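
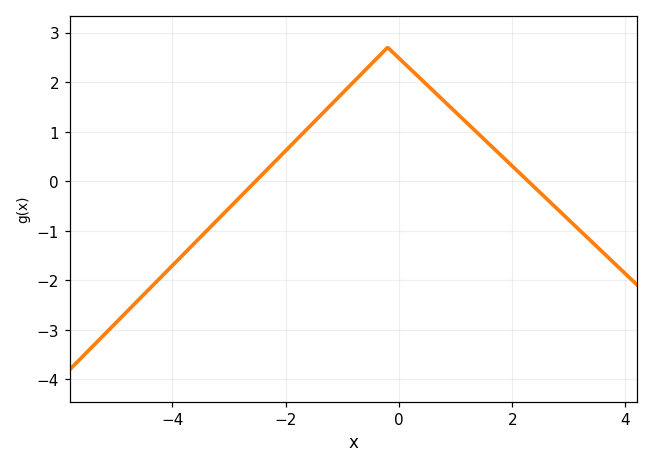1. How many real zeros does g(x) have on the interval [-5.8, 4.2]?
2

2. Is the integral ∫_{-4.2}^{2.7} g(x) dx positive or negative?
positive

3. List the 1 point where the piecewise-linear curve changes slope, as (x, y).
(-0.2, 2.7)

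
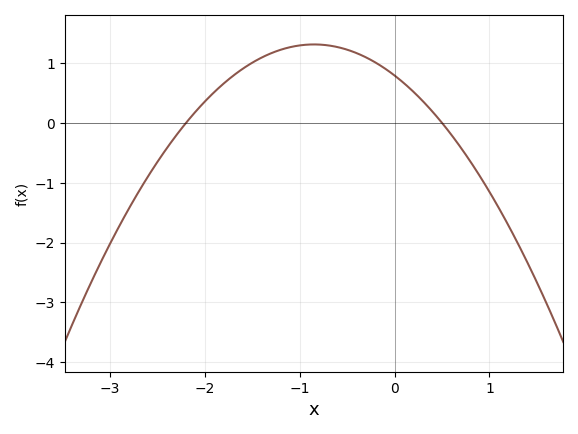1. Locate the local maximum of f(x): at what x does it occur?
-0.8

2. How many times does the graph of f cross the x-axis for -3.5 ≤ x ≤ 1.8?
2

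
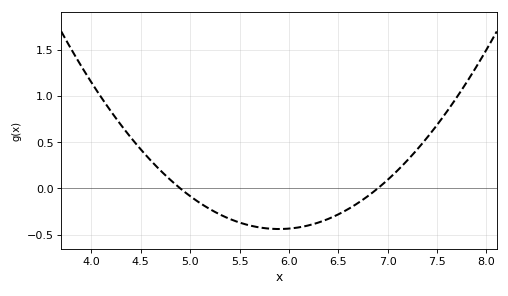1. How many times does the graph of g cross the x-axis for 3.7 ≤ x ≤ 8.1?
2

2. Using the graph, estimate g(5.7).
-0.4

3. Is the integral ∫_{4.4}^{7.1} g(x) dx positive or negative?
negative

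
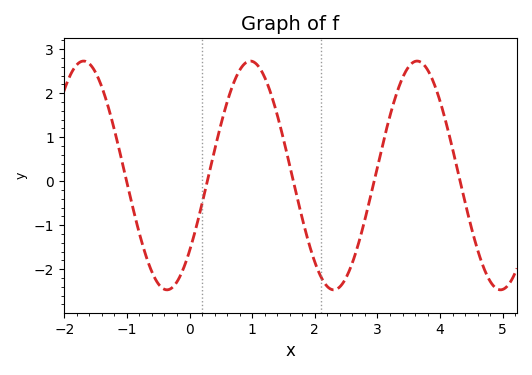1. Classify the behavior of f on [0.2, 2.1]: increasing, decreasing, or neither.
neither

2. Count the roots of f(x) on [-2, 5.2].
5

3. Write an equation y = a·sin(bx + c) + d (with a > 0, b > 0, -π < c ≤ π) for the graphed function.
y = 2.6sin(2.36x - 0.72) + 0.13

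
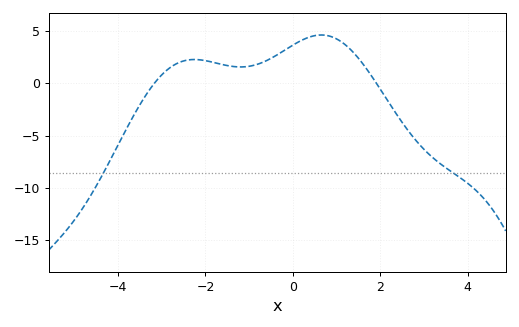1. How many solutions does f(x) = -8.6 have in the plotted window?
2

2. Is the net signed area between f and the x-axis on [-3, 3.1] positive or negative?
positive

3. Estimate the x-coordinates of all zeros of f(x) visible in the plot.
-3.2, 2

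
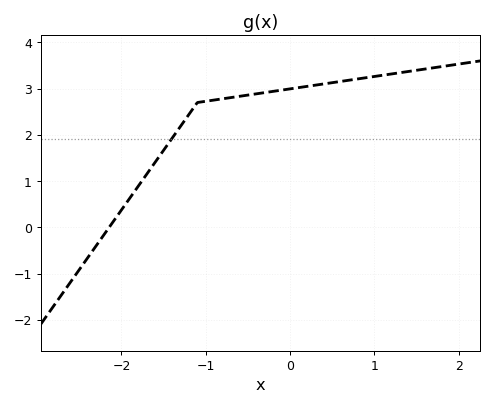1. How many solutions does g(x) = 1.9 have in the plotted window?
1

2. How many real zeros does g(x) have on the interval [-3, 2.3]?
1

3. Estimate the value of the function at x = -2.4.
-0.7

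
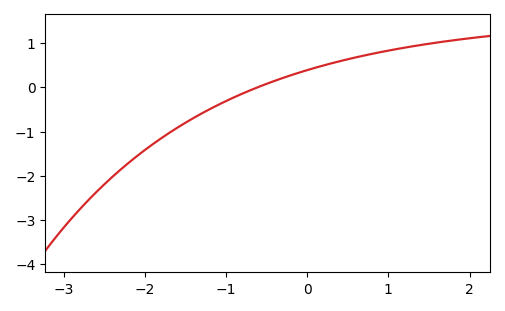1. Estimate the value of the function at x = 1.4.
0.96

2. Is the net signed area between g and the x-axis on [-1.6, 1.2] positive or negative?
positive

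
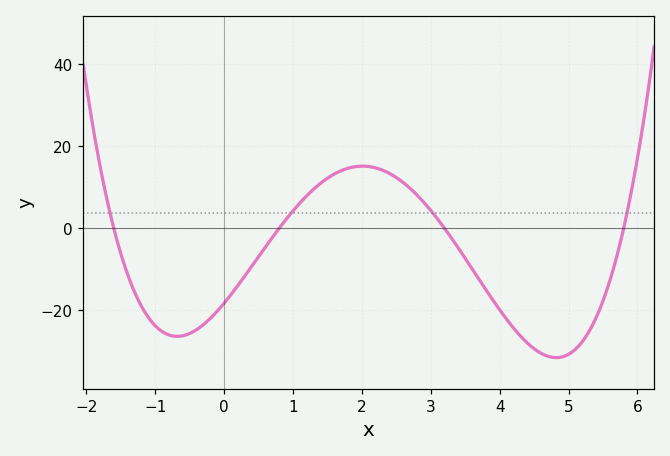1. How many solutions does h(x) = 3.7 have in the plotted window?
4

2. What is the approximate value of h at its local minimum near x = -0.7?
-26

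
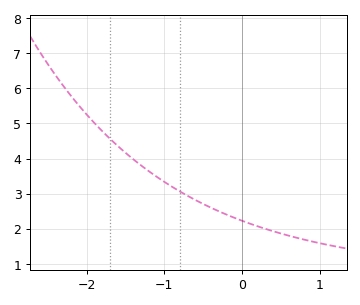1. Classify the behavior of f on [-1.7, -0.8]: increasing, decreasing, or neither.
decreasing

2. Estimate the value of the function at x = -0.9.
3.2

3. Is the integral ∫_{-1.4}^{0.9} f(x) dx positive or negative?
positive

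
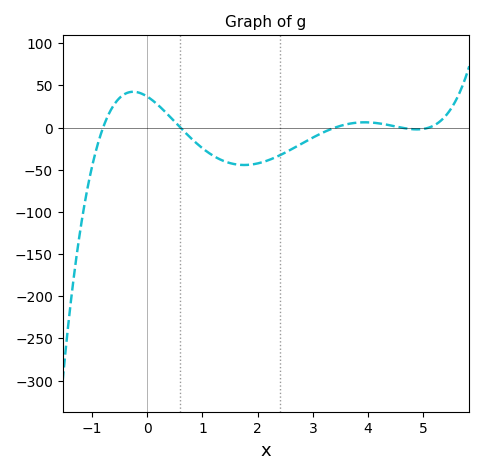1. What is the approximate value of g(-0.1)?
40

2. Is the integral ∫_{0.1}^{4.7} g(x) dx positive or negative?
negative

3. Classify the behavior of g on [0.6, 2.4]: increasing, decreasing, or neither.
neither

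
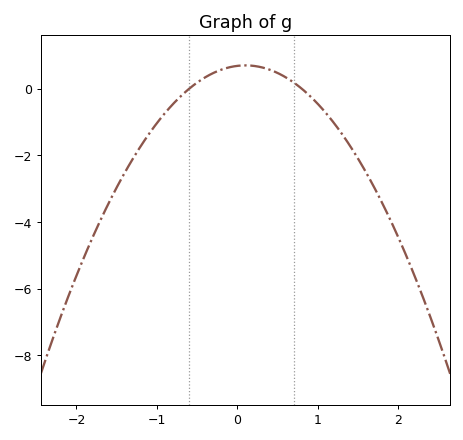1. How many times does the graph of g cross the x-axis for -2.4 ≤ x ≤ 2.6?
2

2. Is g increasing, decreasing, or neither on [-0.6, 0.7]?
neither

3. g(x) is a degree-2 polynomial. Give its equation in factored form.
y = -1.43(x + 0.6)(x - 0.8)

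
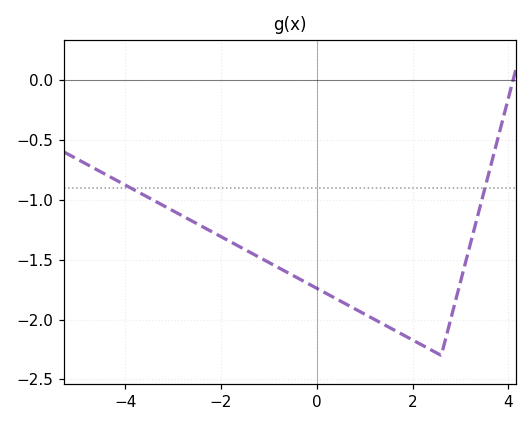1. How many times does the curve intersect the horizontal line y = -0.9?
2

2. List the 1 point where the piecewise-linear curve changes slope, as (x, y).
(2.6, -2.3)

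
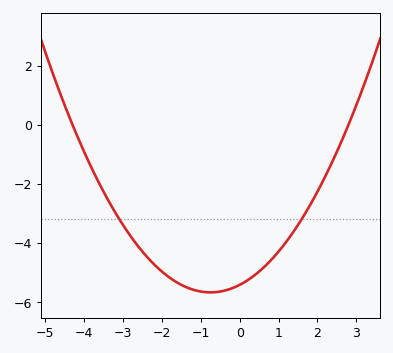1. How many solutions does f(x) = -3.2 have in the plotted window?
2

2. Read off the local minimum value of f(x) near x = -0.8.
-5.67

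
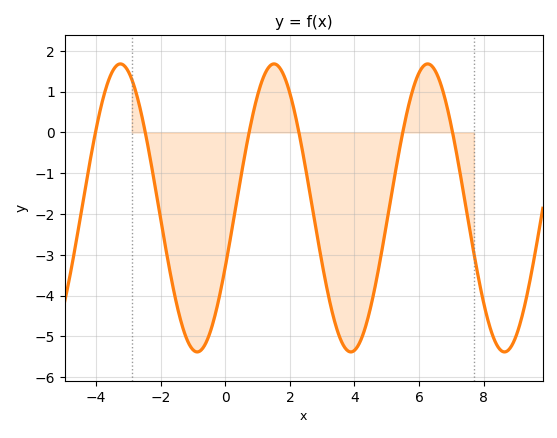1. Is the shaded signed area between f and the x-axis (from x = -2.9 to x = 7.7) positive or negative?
negative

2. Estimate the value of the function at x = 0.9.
0.6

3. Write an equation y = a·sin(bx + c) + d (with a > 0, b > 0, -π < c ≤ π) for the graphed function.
y = 3.53sin(1.3x - 0.42) - 1.85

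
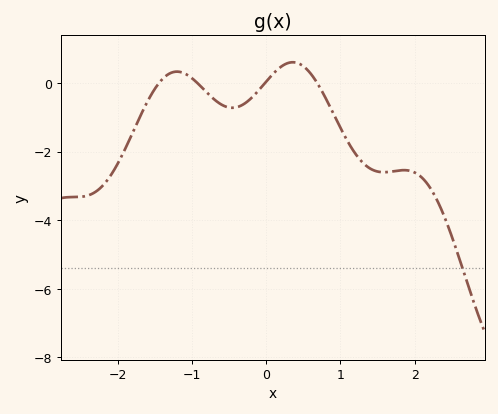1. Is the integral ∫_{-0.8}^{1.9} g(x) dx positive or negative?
negative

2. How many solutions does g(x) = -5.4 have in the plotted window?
1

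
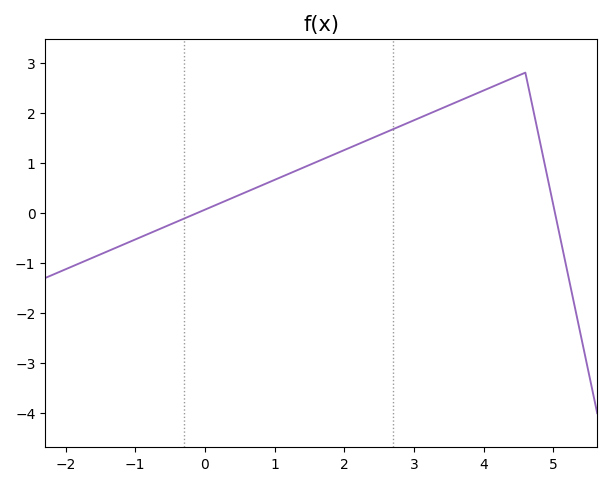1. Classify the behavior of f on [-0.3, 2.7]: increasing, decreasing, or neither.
increasing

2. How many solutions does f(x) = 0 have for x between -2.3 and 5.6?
2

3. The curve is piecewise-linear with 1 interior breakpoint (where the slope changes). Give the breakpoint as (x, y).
(4.6, 2.8)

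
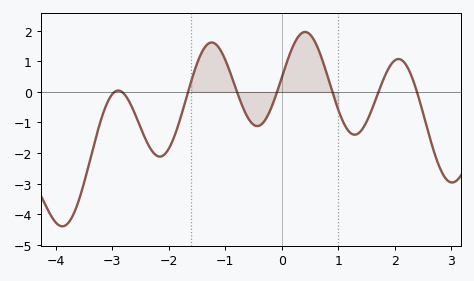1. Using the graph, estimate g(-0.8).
0.1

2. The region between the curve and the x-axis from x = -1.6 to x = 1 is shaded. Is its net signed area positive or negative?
positive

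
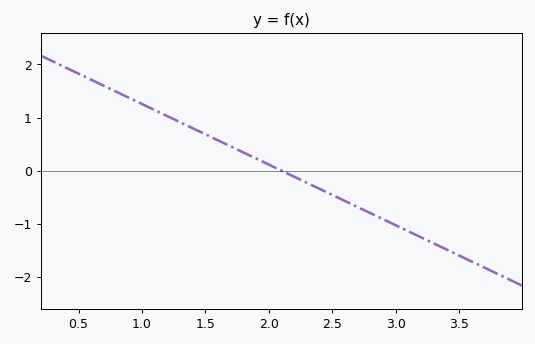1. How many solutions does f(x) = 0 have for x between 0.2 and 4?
1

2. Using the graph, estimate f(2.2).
-0.114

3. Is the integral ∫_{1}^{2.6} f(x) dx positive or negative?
positive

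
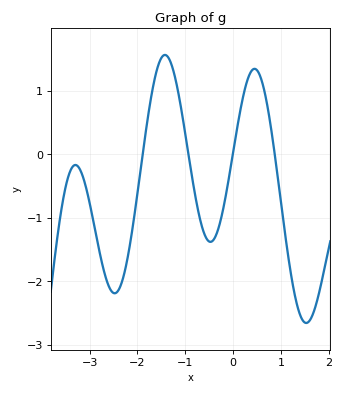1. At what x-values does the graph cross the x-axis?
-1.89, -0.935, -0.009, 0.867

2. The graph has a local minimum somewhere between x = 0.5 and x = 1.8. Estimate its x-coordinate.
1.53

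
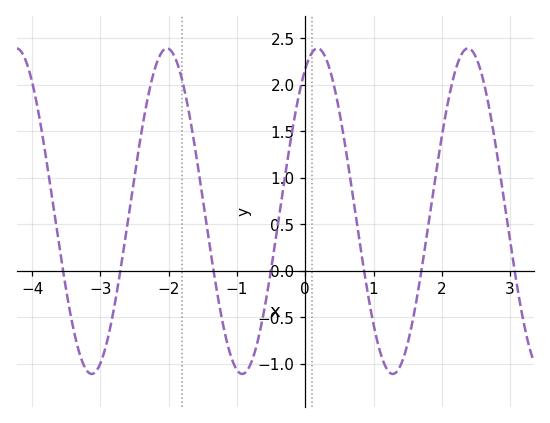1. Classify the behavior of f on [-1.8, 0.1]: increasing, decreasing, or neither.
neither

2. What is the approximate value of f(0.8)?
0.296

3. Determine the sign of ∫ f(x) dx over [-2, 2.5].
positive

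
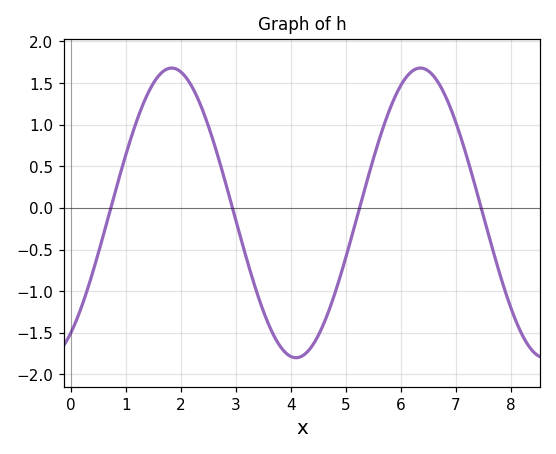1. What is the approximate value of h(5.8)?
1.19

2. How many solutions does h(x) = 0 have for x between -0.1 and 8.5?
4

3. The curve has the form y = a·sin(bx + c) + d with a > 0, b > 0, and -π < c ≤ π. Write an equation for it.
y = 1.74sin(1.39x - 0.98) - 0.06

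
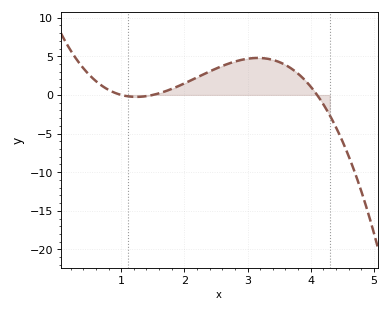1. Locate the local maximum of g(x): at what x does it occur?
3.16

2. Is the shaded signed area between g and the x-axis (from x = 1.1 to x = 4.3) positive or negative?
positive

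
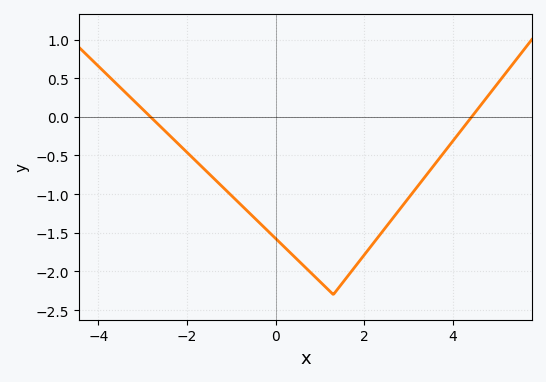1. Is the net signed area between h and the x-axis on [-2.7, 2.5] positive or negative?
negative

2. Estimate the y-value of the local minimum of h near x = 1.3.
-2.3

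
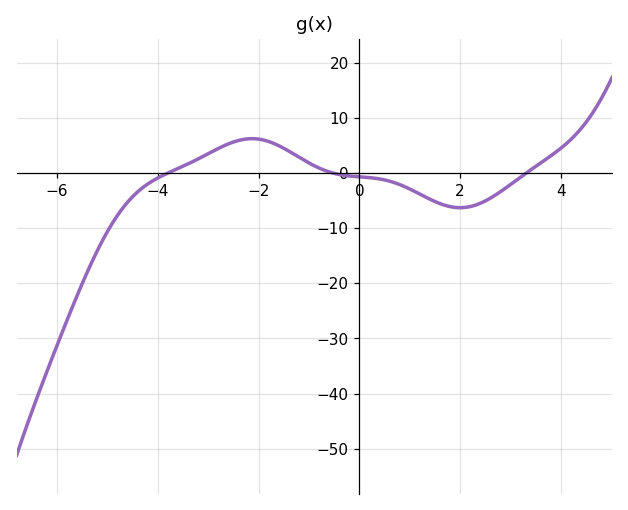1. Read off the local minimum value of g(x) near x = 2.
-6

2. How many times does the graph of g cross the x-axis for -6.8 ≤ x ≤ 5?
3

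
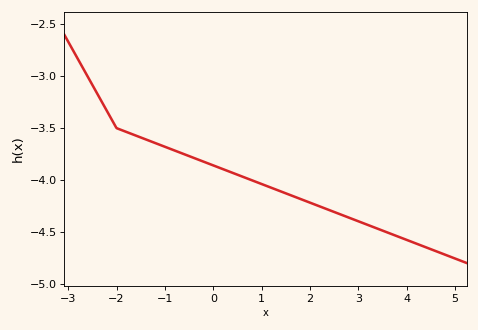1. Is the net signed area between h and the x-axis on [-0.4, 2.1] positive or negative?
negative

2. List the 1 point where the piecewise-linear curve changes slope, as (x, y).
(-2, -3.5)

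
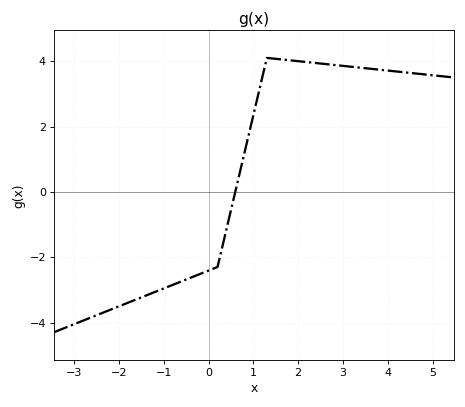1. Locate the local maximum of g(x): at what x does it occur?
1.3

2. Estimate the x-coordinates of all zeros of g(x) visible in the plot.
0.595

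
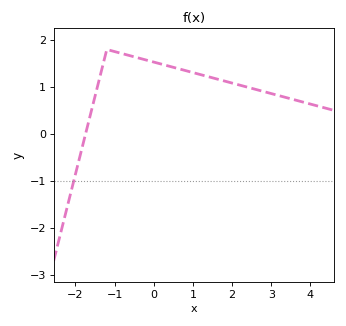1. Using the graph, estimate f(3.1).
0.8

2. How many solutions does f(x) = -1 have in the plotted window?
1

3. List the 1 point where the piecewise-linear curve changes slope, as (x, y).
(-1.2, 1.8)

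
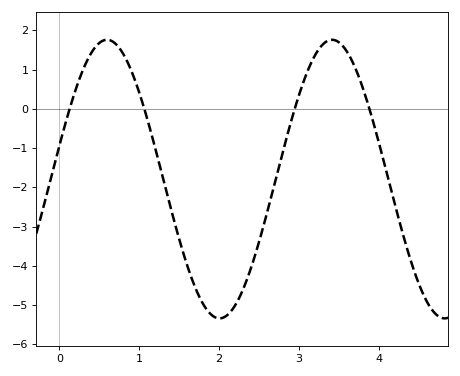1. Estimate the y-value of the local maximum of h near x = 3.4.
1.8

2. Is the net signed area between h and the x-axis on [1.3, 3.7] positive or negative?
negative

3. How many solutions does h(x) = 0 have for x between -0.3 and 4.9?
4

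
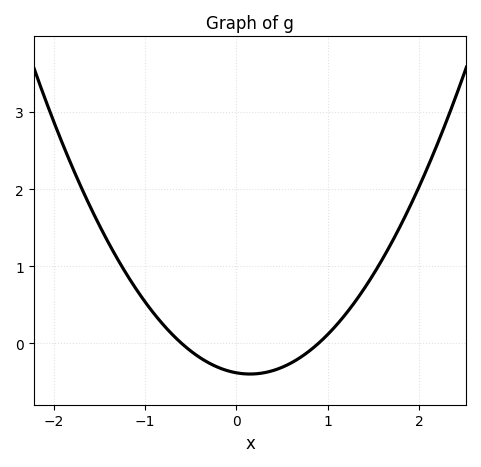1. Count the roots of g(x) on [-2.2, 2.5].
2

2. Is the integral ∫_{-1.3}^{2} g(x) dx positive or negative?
positive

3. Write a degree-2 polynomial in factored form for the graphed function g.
y = 0.71(x + 0.6)(x - 0.9)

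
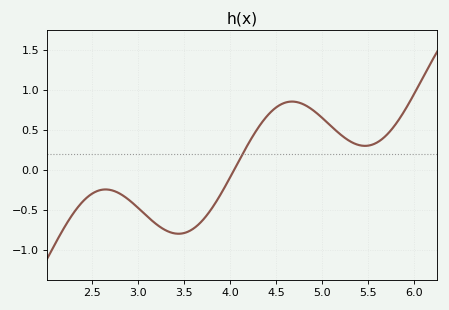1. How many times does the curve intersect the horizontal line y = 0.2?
1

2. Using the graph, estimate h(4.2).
0.35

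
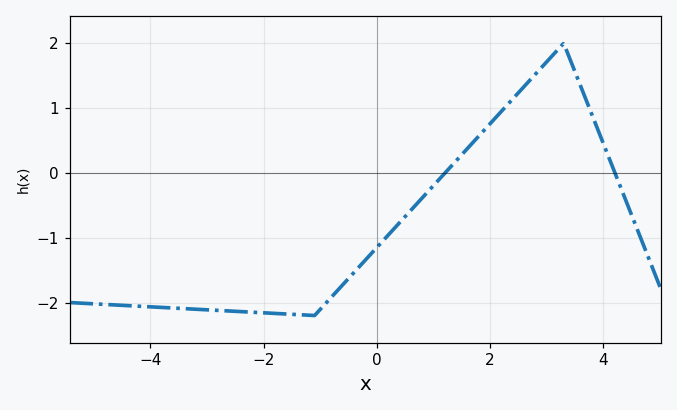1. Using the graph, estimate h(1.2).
-0.005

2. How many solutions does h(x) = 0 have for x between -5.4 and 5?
2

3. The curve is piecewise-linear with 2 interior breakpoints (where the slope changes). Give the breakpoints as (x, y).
(-1.1, -2.2); (3.3, 2)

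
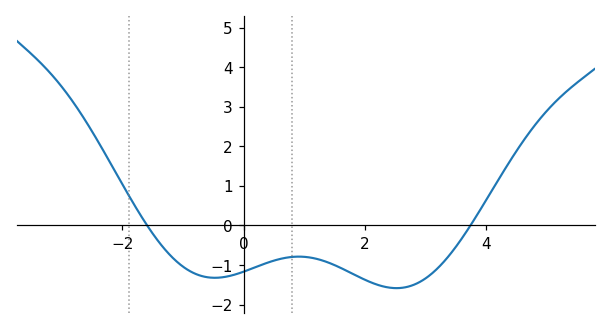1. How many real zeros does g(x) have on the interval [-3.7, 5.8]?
2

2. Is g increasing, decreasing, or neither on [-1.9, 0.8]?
neither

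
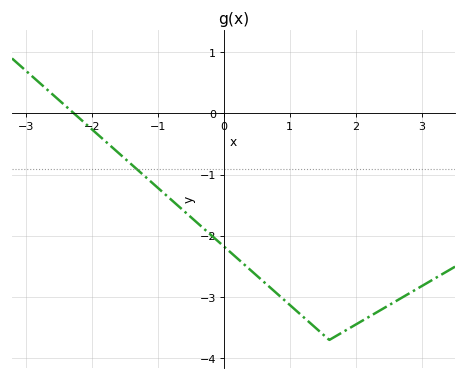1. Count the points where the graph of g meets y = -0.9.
1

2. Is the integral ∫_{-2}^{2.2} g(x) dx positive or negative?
negative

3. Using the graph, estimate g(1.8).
-3.57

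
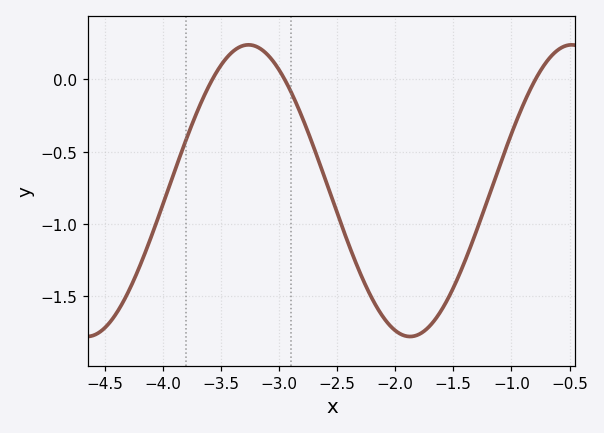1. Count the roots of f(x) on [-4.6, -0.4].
3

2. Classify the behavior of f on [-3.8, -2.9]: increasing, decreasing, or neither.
neither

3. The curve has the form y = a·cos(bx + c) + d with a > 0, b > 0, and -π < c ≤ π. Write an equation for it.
y = 1.01cos(2.26x + 1.09) - 0.77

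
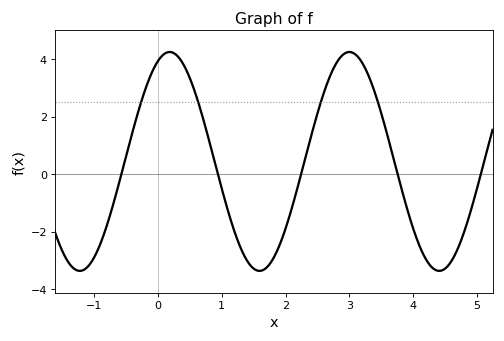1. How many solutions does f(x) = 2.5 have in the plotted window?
4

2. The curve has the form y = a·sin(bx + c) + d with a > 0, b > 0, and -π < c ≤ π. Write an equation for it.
y = 3.81sin(2.23x + 1.16) + 0.44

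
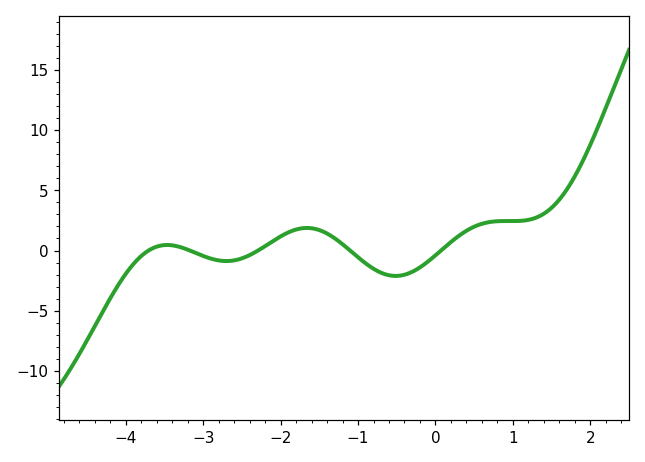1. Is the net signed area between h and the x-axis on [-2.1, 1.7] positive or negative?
positive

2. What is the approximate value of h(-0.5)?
-2.11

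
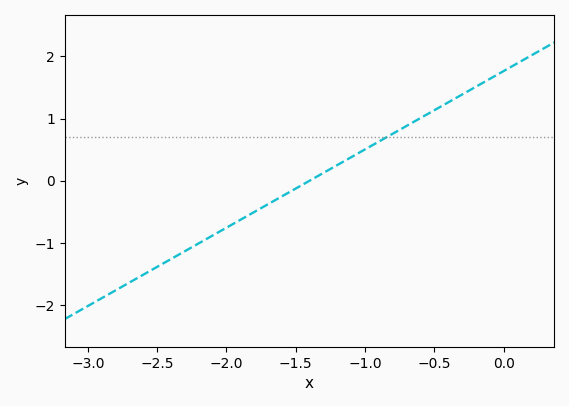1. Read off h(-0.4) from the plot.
1.3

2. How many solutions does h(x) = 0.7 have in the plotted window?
1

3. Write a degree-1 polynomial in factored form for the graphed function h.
y = 1.26(x + 1.4)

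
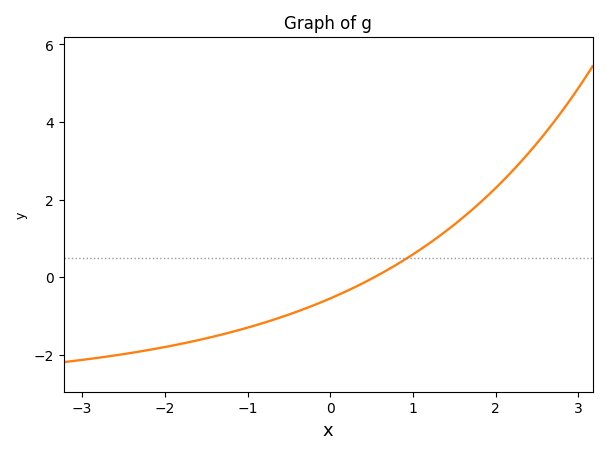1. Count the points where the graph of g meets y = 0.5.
1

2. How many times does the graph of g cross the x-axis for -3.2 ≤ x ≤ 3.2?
1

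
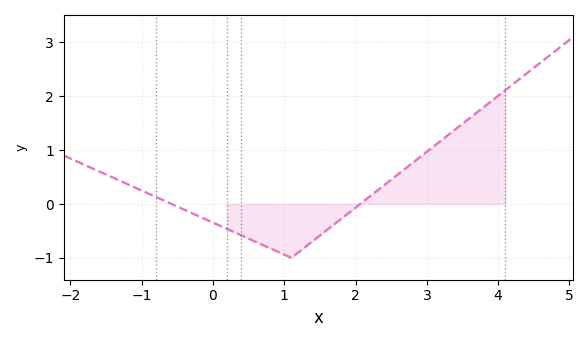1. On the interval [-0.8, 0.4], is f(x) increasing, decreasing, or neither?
decreasing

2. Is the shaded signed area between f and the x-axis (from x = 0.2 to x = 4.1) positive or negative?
positive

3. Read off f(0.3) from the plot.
-0.524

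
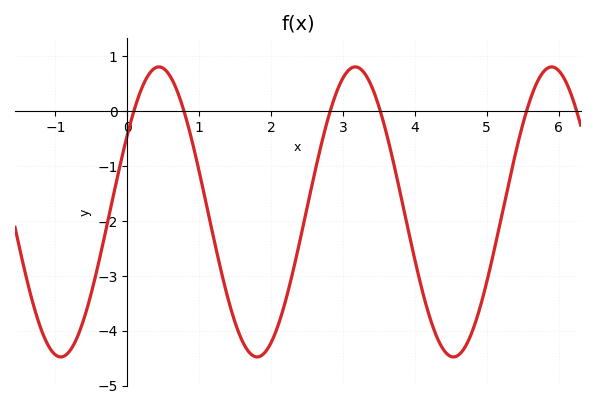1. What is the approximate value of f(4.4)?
-4.35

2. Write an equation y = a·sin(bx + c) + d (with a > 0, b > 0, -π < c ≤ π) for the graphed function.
y = 2.64sin(2.3x + 0.56) - 1.84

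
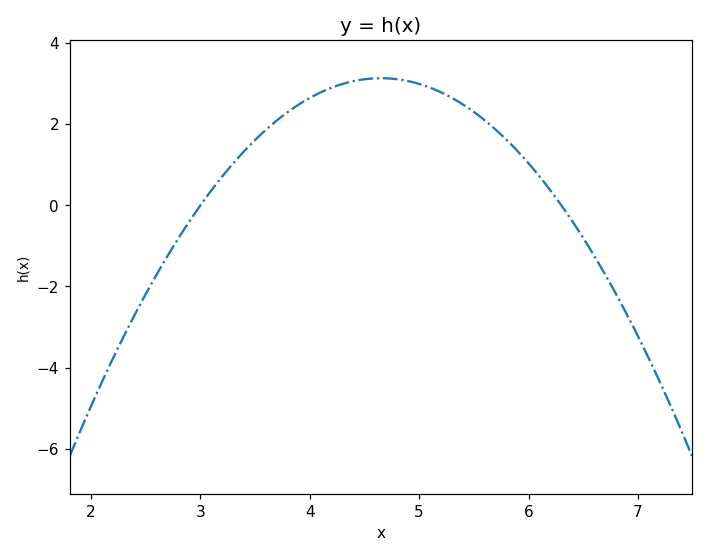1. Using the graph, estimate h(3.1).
0.368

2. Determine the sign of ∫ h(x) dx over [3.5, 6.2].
positive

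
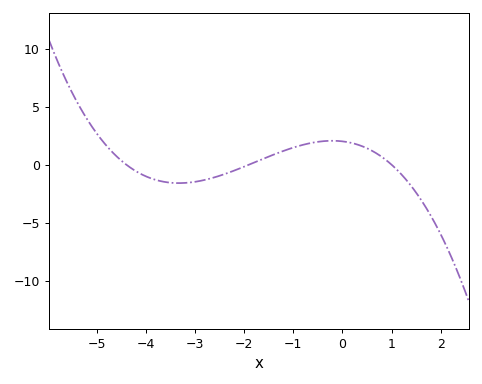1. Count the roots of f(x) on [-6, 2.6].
3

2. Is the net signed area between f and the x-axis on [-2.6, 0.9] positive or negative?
positive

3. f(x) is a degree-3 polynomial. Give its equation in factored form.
y = -0.24(x + 4.4)(x + 1.9)(x - 1)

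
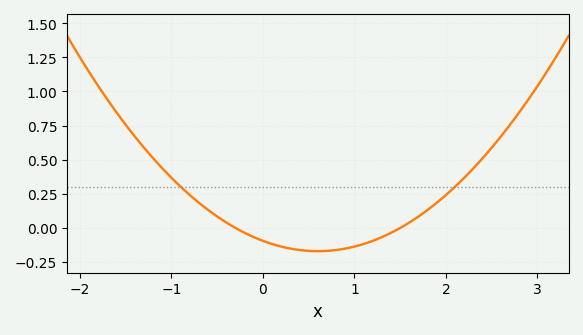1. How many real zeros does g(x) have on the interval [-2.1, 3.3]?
2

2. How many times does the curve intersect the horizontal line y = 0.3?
2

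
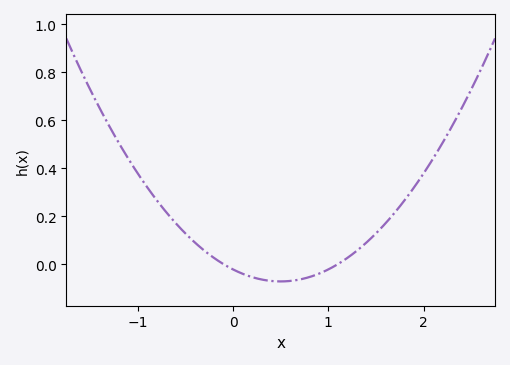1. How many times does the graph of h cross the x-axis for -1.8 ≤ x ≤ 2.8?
2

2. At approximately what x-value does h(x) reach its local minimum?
0.5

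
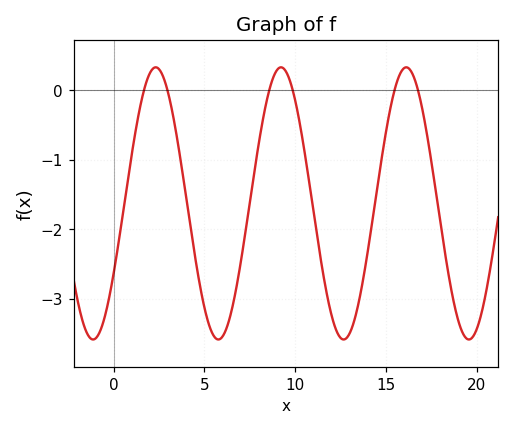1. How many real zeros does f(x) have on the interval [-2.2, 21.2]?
6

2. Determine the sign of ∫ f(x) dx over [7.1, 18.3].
negative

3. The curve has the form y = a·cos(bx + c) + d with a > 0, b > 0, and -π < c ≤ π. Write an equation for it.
y = 1.96cos(0.91x - 2.1) - 1.63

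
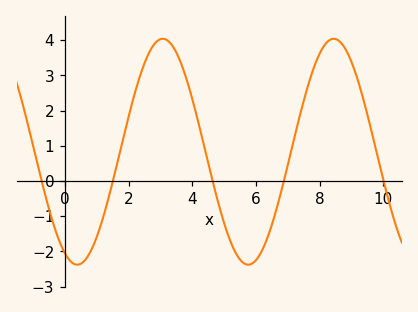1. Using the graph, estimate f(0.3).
-2.36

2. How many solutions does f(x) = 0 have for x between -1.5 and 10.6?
5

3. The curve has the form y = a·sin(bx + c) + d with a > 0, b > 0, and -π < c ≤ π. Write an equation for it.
y = 3.21sin(1.17x - 2.02) + 0.83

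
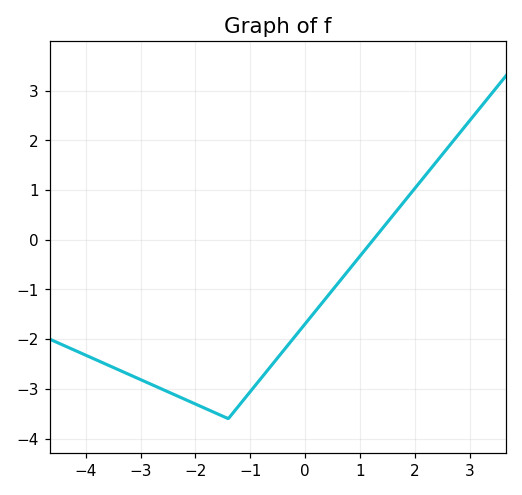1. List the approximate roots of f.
1.2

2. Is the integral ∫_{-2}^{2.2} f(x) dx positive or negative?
negative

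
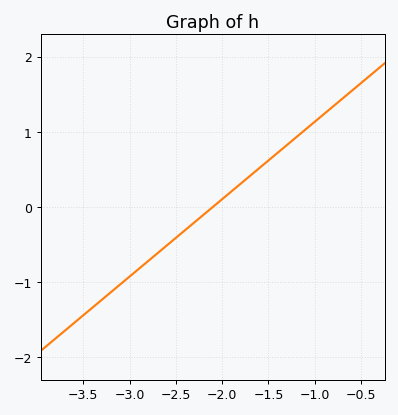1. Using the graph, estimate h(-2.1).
0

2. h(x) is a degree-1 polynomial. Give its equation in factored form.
y = 1.03(x + 2.1)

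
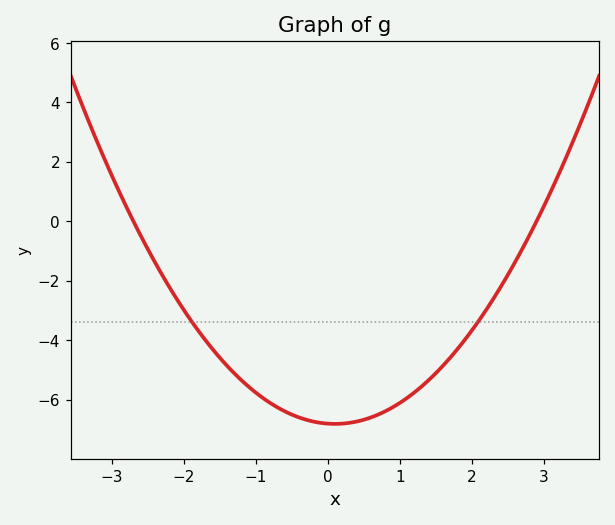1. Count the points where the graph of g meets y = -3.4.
2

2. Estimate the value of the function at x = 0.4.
-6.8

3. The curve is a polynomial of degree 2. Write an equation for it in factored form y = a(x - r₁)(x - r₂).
y = 0.87(x + 2.7)(x - 2.9)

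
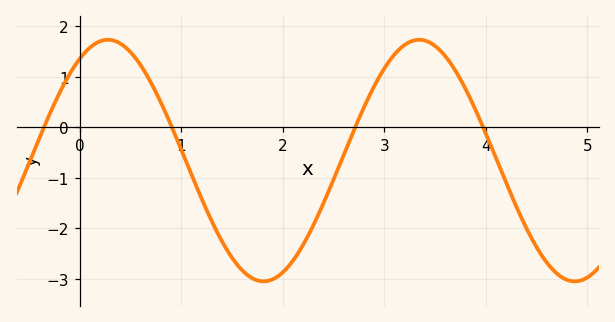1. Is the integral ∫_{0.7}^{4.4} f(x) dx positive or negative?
negative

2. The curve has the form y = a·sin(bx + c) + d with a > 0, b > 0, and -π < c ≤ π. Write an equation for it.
y = 2.39sin(2.05x + 1) - 0.66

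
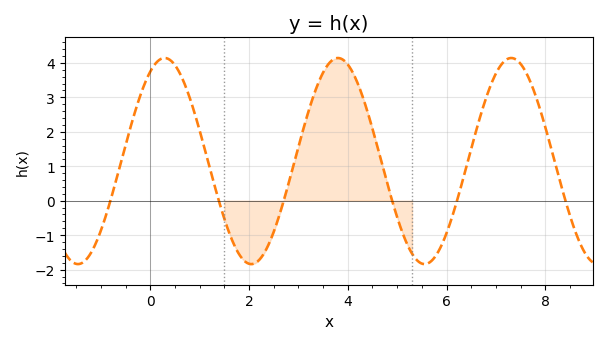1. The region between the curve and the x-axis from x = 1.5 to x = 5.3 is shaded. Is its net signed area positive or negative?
positive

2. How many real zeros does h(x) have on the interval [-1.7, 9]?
6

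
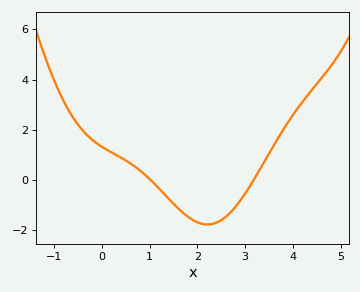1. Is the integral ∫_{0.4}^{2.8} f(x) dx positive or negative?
negative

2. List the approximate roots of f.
1.02, 3.18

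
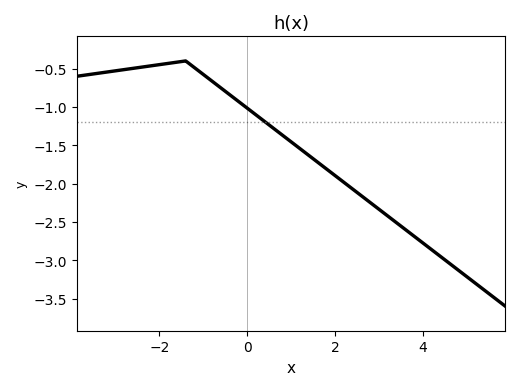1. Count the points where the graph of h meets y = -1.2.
1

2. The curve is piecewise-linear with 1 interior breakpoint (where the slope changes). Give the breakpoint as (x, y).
(-1.4, -0.4)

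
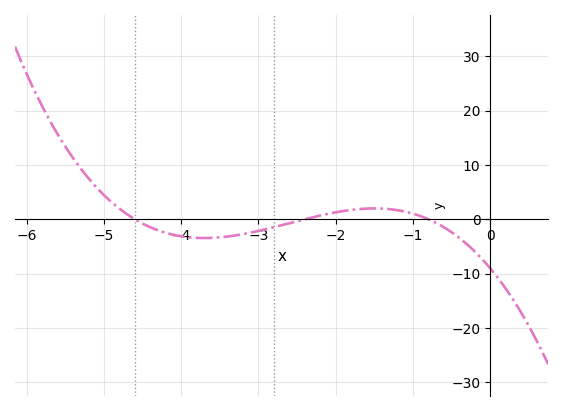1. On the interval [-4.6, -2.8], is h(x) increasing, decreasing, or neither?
neither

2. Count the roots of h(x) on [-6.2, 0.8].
3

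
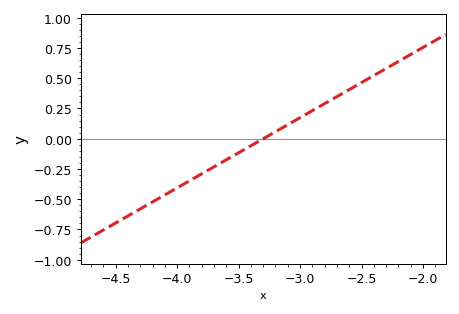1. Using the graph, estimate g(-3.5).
-0.116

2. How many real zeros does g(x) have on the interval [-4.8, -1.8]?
1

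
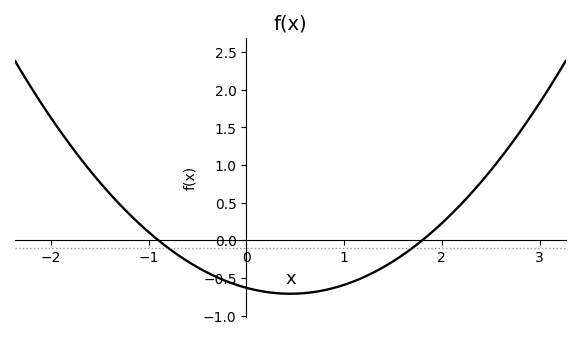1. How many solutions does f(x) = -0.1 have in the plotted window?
2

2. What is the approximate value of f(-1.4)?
0.624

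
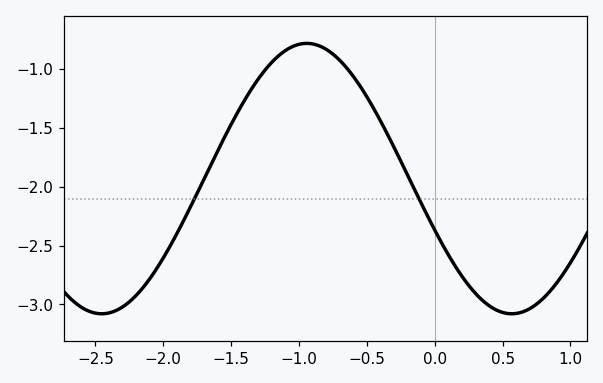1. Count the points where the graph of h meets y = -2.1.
2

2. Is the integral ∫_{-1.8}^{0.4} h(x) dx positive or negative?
negative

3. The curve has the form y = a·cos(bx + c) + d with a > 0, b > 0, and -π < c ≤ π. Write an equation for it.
y = 1.15cos(2.08x + 1.96) - 1.93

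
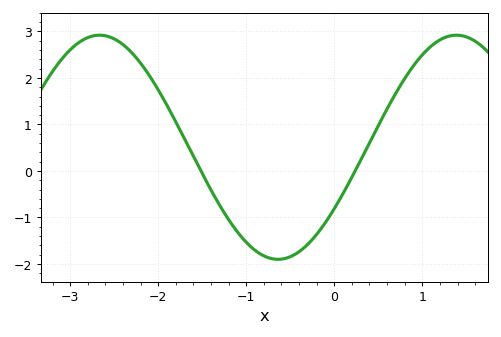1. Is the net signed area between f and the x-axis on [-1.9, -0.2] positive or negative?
negative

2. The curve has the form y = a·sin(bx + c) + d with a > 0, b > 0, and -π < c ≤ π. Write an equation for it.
y = 2.41sin(1.55x - 0.58) + 0.51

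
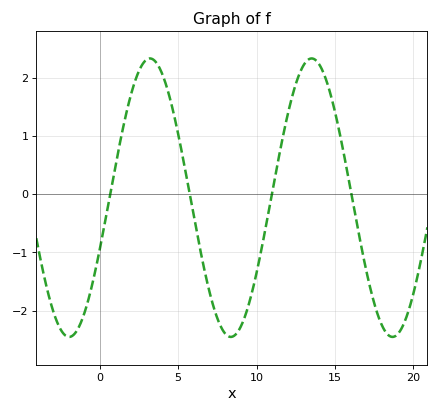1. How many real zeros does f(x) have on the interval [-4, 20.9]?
4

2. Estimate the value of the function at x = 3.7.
2.23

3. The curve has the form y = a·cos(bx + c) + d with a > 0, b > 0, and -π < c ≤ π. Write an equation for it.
y = 2.39cos(0.61x - 1.96) - 0.06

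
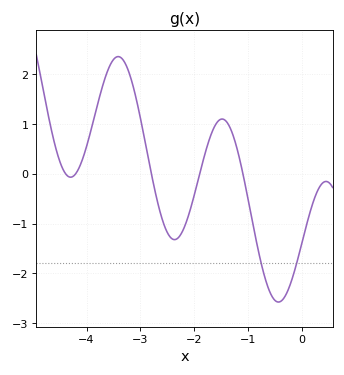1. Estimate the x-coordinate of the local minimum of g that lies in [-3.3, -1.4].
-2.37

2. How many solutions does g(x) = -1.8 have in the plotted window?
2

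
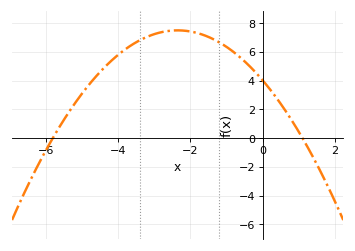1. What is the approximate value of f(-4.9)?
3.4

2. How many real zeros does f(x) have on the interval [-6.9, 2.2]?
2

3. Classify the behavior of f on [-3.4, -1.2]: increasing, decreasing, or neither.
neither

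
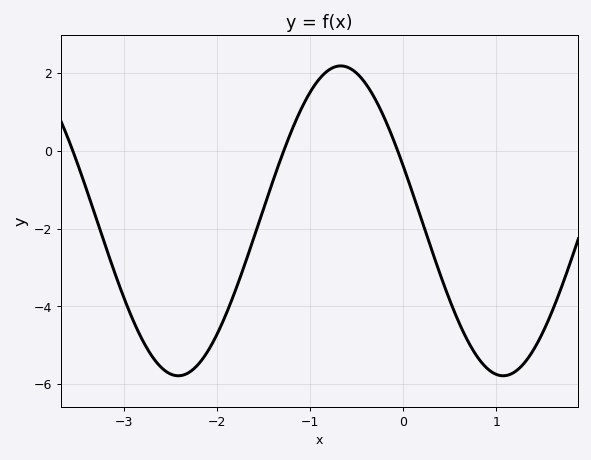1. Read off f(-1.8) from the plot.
-3.57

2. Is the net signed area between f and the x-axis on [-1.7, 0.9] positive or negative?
negative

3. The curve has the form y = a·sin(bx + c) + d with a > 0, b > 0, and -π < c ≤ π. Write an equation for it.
y = 3.98sin(1.8x + 2.78) - 1.8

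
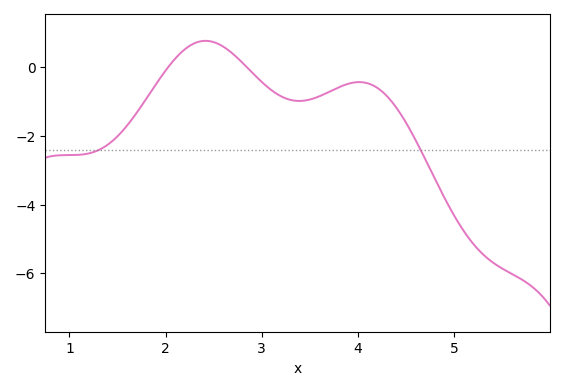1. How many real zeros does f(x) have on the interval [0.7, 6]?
2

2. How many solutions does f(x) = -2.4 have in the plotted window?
2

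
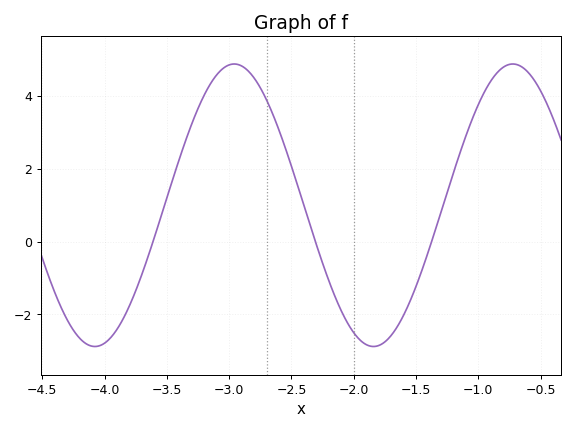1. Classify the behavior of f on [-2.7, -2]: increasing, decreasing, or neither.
decreasing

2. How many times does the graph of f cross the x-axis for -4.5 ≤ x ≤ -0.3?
3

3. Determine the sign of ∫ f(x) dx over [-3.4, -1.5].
positive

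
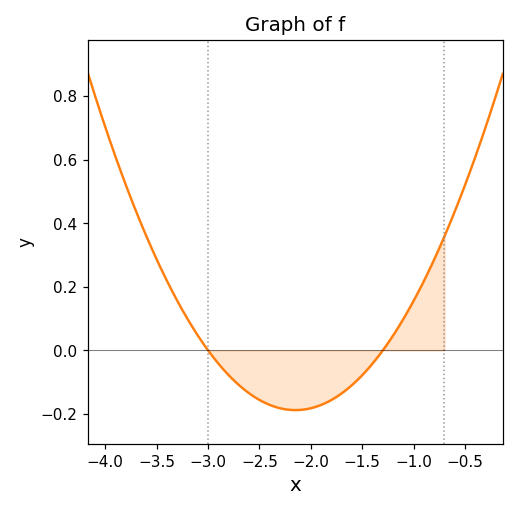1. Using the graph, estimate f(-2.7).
-0.1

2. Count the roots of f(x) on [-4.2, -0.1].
2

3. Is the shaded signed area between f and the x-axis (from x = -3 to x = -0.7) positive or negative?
negative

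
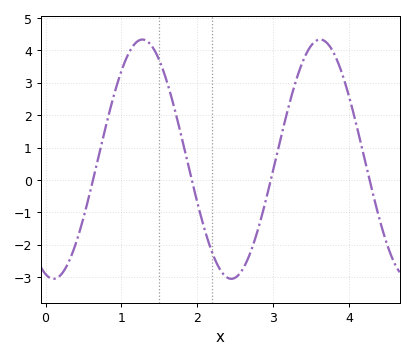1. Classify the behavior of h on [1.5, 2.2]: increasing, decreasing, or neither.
decreasing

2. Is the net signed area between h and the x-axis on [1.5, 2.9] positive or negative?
negative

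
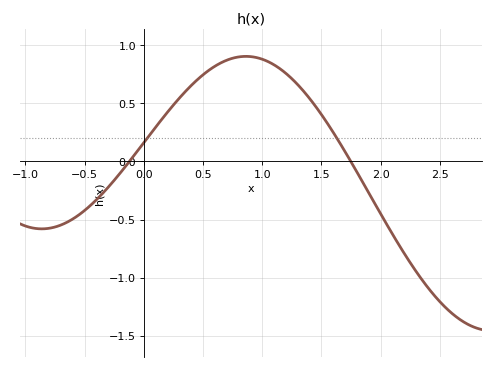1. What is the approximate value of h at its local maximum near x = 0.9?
0.902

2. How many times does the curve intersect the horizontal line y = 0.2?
2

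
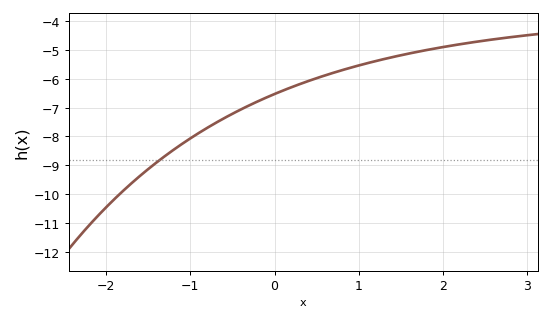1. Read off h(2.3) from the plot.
-4.76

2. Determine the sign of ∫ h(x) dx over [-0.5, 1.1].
negative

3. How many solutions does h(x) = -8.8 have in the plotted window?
1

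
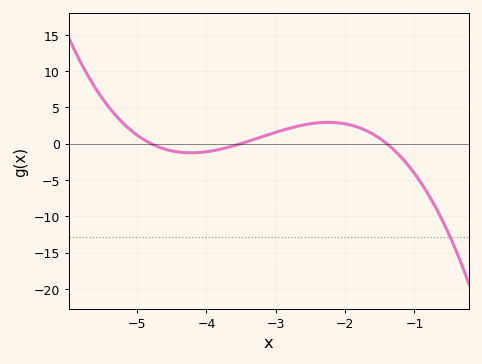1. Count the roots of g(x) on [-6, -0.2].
3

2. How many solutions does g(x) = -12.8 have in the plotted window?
1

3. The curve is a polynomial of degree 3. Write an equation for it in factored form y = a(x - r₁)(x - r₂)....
y = -1.08(x + 4.8)(x + 3.5)(x + 1.4)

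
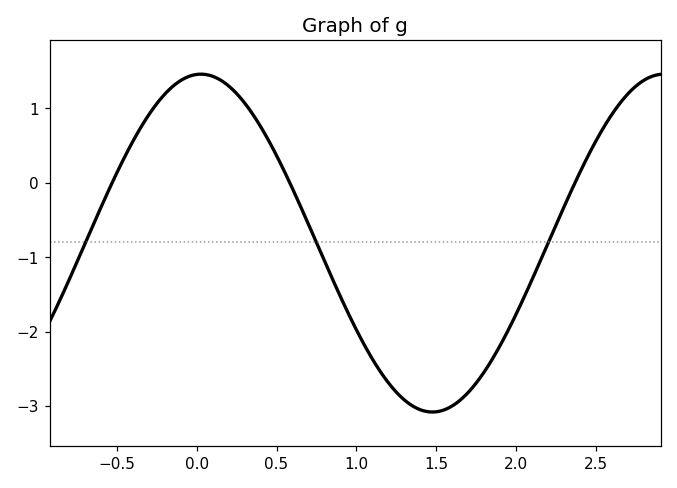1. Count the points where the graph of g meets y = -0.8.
3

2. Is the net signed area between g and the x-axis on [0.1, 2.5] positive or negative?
negative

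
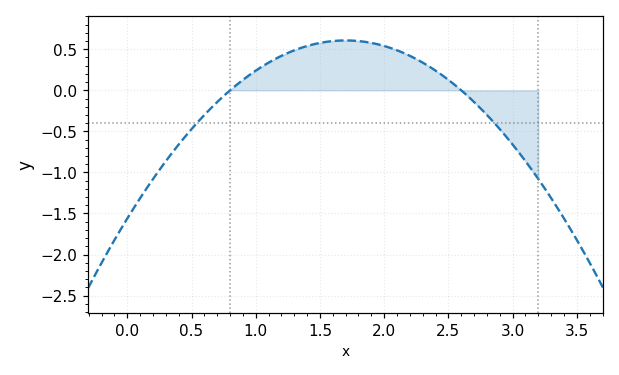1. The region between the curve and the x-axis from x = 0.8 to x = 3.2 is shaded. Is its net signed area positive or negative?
positive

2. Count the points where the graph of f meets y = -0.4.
2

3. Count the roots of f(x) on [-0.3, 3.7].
2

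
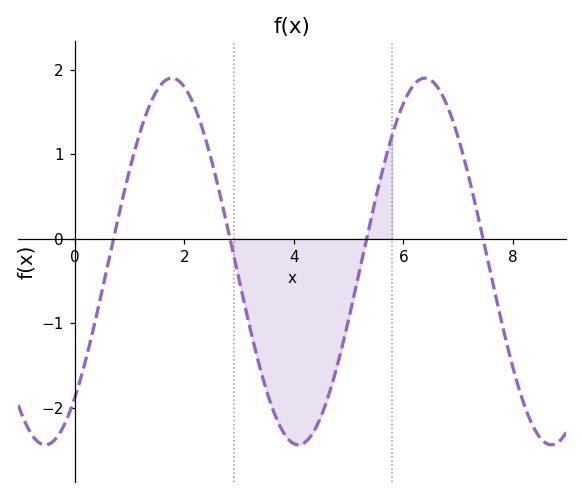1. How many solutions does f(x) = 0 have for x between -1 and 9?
4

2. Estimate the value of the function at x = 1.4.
1.63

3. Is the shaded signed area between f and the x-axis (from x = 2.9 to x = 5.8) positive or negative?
negative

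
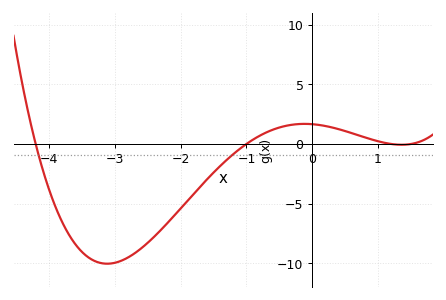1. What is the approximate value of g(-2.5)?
-8.5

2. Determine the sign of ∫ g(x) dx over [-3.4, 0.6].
negative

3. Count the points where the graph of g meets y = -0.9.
2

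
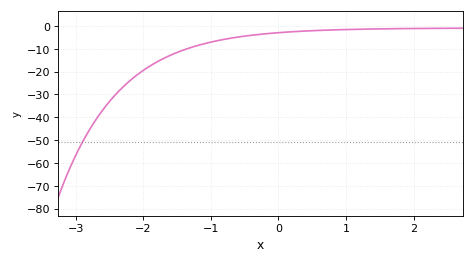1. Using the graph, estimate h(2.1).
-1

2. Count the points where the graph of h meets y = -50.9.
1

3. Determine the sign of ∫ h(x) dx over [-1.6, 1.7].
negative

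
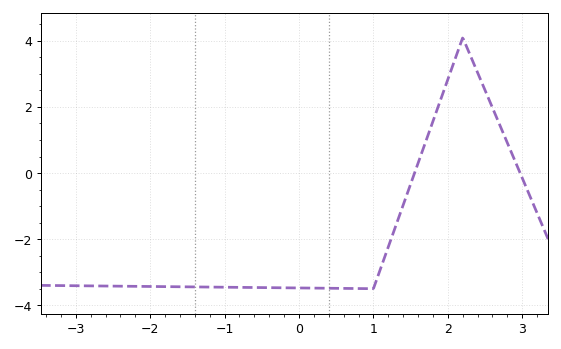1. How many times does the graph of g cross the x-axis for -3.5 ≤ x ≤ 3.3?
2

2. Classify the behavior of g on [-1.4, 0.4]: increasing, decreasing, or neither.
decreasing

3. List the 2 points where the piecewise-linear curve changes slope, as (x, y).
(1, -3.5); (2.2, 4.1)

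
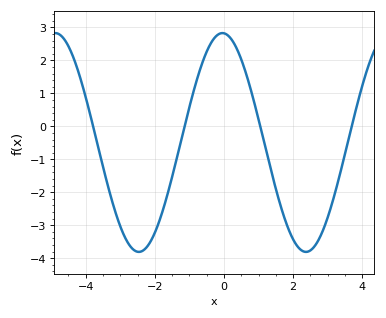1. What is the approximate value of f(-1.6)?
-1.9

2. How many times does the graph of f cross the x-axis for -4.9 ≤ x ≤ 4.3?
4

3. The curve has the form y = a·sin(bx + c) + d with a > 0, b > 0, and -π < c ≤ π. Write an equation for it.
y = 3.32sin(1.3x + 1.6) - 0.49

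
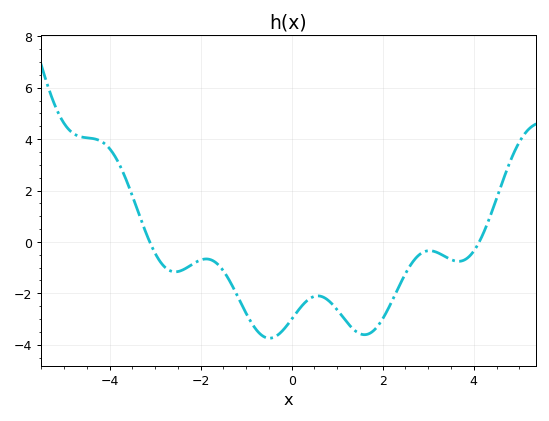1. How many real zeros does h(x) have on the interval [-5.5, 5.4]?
2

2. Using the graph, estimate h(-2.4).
-1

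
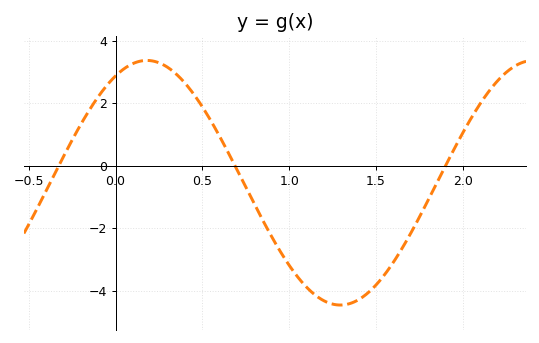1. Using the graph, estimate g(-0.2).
1.4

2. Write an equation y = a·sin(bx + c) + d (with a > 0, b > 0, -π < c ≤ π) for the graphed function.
y = 3.91sin(2.8x + 1.1) - 0.54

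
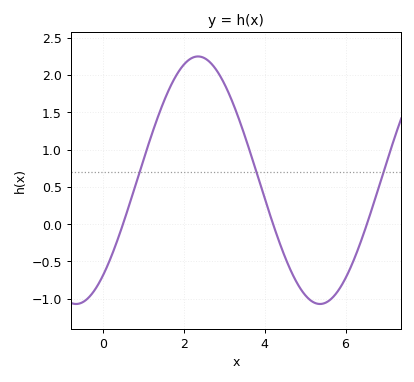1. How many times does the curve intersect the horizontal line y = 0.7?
3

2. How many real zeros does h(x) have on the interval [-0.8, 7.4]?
3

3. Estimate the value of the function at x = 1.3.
1.36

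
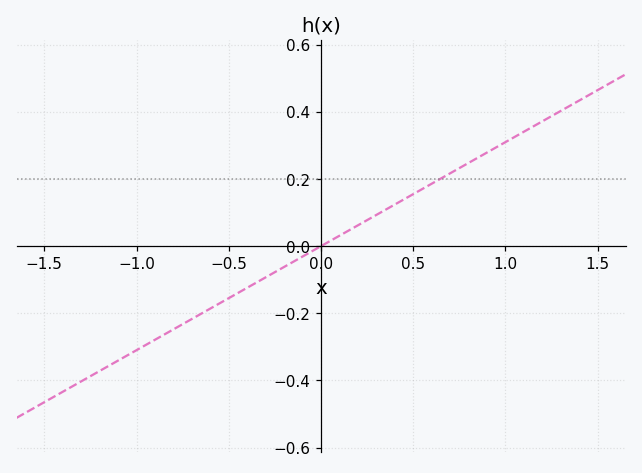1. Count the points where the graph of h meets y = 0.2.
1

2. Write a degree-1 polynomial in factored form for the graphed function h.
y = 0.31(x - 0)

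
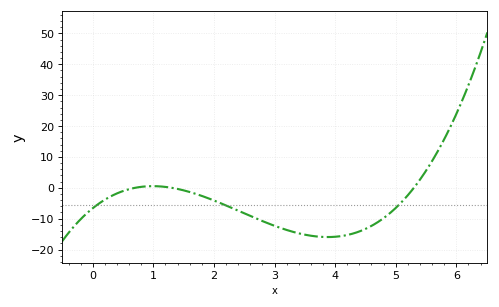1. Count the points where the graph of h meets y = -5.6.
3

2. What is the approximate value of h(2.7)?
-10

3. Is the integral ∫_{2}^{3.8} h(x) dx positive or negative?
negative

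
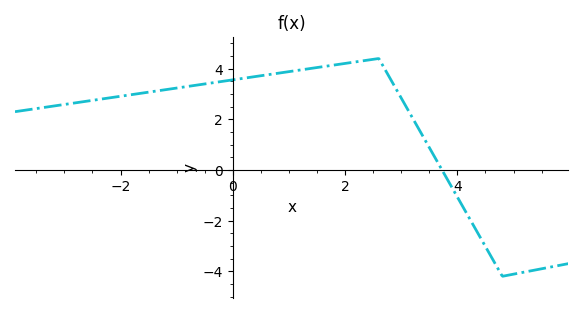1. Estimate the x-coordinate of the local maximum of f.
2.6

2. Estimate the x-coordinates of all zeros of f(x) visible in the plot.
3.8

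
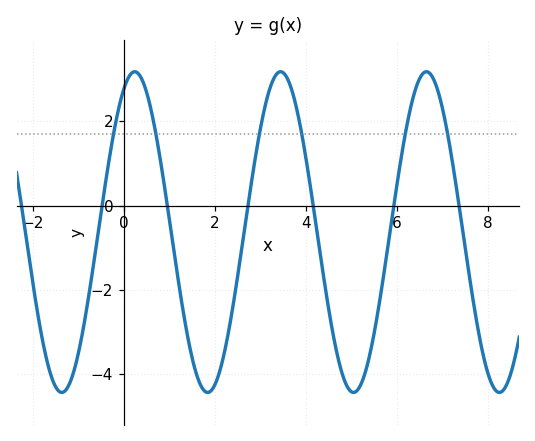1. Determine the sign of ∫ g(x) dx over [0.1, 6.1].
negative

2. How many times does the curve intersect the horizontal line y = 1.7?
6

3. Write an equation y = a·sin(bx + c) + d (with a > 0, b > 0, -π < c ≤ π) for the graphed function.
y = 3.81sin(1.96x + 1.1) - 0.63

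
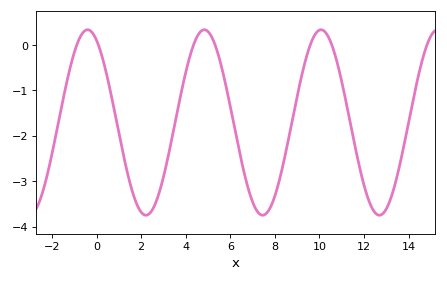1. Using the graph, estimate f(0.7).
-1.2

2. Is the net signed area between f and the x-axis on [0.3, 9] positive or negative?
negative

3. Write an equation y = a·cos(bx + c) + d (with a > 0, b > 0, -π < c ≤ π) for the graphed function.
y = 2.04cos(1.2x + 0.48) - 1.71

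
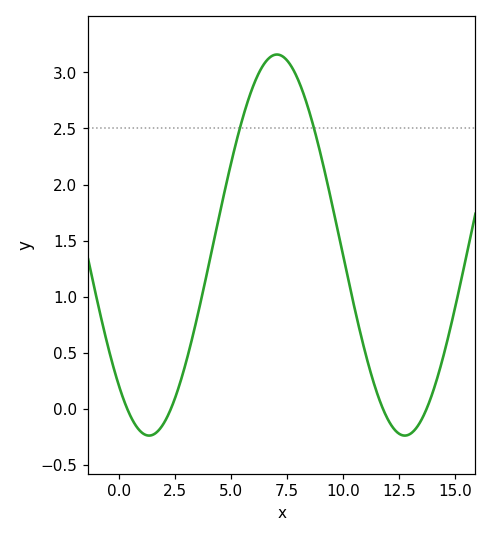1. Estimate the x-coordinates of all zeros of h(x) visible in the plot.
0.4, 2.4, 11.8, 13.8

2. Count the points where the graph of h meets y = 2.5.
2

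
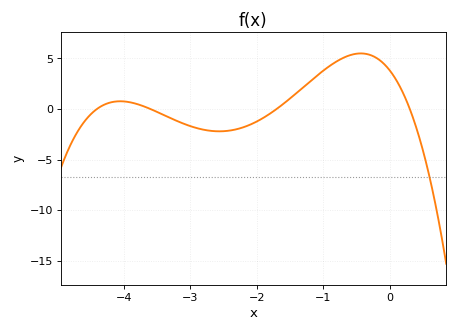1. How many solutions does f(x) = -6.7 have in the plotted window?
1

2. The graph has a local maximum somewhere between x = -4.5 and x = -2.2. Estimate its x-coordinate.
-4.05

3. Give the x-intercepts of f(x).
-4.4, -3.6, -1.7, 0.3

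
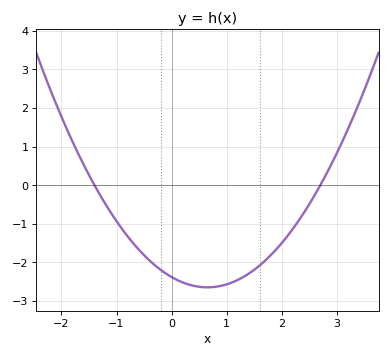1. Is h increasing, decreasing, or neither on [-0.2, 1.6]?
neither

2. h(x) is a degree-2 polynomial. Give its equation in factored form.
y = 0.63(x + 1.4)(x - 2.7)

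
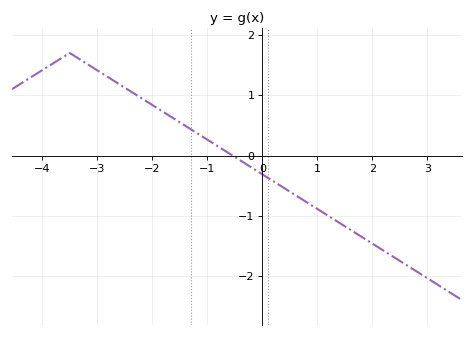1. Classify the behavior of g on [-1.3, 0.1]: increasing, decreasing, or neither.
decreasing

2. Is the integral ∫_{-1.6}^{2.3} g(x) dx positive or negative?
negative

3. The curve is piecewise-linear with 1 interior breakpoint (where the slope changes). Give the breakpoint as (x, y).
(-3.5, 1.7)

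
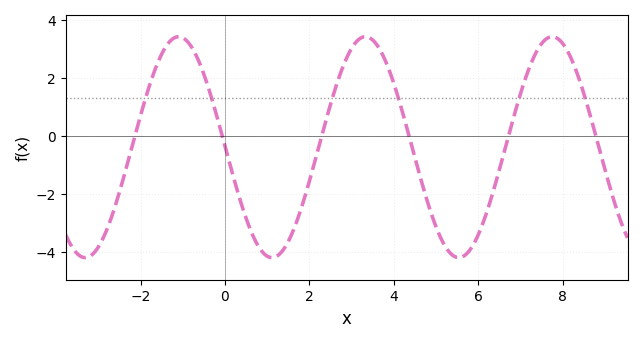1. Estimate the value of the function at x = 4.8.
-2.3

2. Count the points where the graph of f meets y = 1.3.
6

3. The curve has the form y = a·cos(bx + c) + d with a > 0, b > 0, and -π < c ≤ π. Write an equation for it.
y = 3.81cos(1.42x + 1.56) - 0.4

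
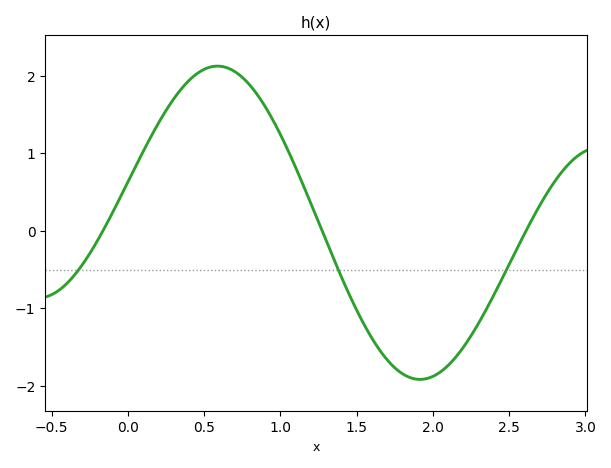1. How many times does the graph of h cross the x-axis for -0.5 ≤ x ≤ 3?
3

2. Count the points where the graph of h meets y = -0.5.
3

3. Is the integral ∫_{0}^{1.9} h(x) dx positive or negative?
positive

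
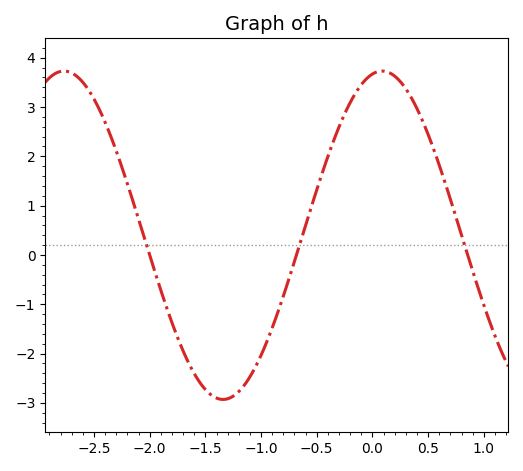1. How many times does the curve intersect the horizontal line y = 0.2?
3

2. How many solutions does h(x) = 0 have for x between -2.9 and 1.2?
3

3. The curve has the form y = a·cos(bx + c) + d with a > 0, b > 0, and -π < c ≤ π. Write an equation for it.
y = 3.33cos(2.2x - 0.19) + 0.4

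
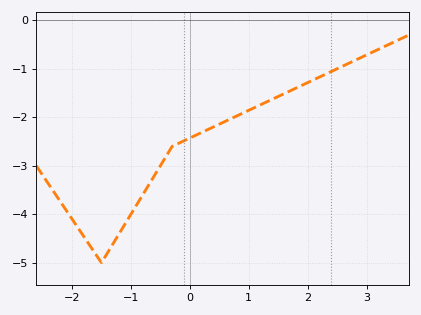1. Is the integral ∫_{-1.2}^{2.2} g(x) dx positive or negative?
negative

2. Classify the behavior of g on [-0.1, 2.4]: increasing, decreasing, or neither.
increasing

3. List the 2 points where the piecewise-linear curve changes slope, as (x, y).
(-1.5, -5); (-0.3, -2.6)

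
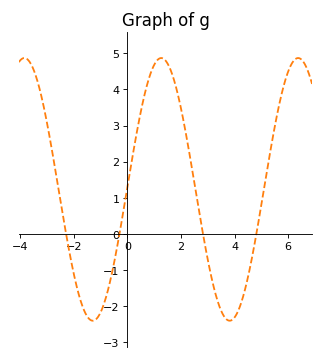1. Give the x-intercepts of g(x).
-2.29, -0.297, 2.82, 4.81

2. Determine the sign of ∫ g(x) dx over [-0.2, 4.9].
positive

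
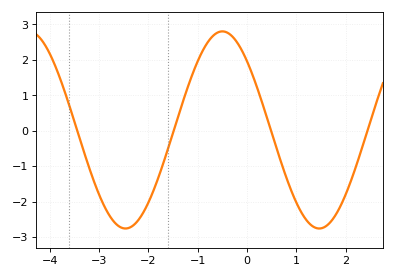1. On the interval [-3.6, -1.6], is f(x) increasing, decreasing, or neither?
neither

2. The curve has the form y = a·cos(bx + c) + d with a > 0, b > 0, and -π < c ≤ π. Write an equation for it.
y = 2.78cos(1.6x + 0.802) + 0.02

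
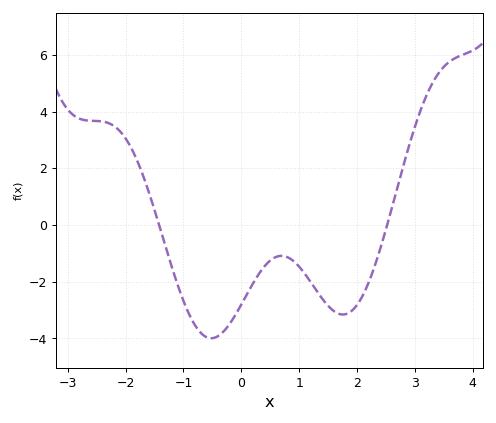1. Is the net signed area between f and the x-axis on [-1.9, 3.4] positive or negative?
negative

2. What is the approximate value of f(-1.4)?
-0.145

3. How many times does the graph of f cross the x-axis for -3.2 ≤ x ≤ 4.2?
2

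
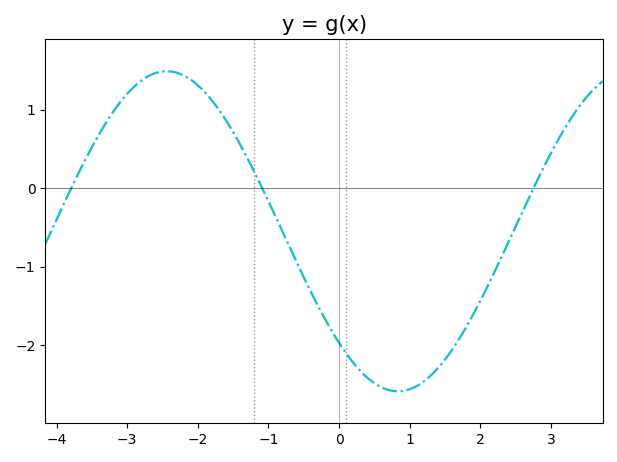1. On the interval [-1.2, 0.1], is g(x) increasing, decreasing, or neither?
decreasing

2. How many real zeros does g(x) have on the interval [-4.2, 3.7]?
3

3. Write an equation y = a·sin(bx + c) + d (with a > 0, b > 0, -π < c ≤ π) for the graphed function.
y = 2.04sin(0.96x - 2.37) - 0.55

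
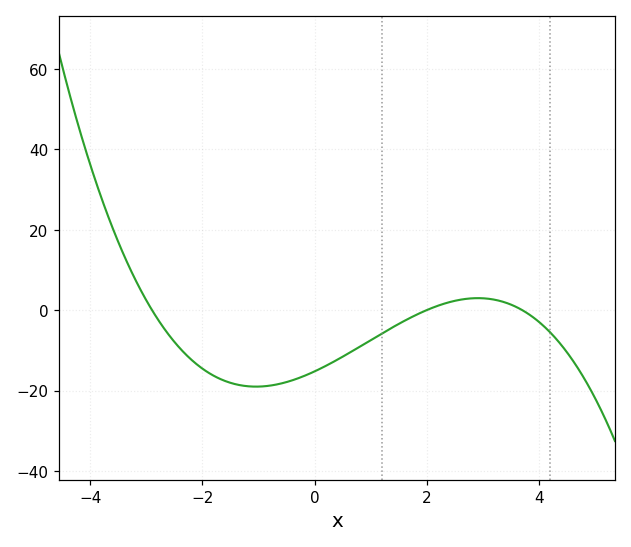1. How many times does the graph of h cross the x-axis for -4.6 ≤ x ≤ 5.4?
3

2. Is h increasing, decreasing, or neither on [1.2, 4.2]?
neither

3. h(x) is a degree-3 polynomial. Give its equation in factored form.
y = -0.71(x + 2.9)(x - 2)(x - 3.7)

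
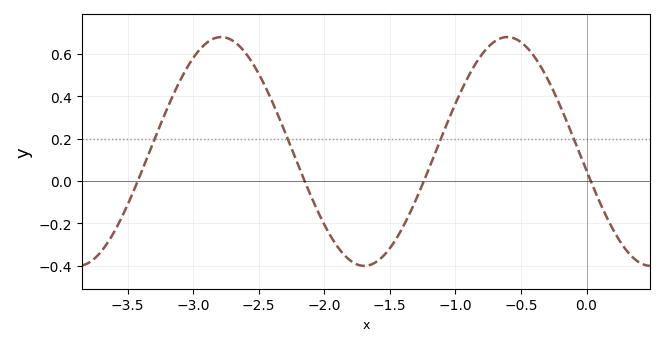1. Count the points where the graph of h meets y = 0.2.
4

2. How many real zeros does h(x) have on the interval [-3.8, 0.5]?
4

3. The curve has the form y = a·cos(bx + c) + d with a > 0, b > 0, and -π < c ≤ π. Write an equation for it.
y = 0.54cos(2.9x + 1.7) + 0.14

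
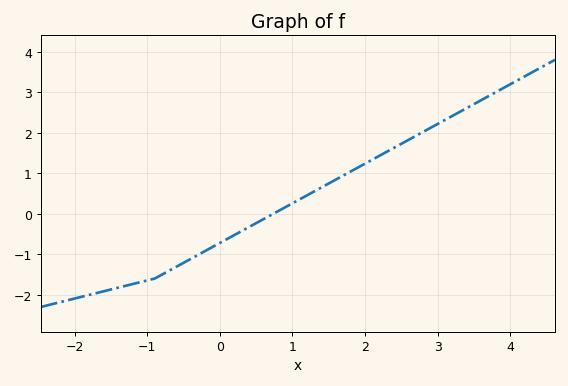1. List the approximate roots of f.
0.7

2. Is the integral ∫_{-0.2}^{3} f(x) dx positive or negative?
positive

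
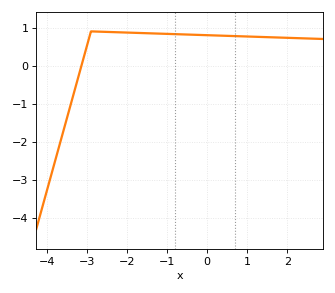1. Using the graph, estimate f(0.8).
0.772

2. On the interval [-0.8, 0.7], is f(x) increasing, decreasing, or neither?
decreasing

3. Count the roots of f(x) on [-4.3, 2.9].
1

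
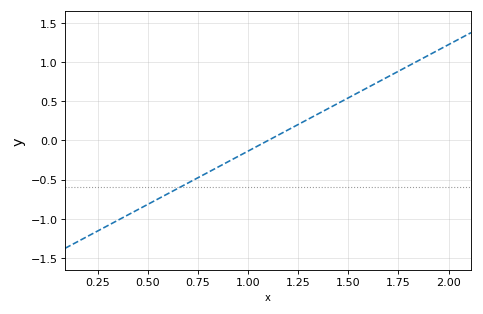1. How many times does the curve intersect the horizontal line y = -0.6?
1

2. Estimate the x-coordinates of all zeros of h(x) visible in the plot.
1.1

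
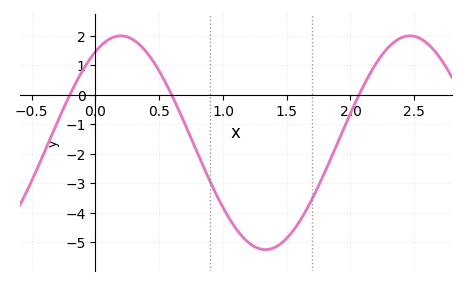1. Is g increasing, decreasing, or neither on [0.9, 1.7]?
neither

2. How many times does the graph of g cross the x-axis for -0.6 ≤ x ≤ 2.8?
3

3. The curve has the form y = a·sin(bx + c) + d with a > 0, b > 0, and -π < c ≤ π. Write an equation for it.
y = 3.62sin(2.77x + 1.02) - 1.63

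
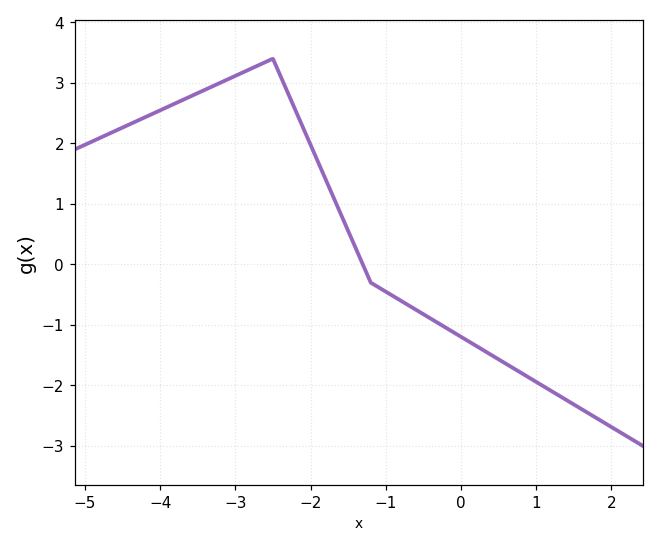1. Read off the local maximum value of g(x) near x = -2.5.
3.4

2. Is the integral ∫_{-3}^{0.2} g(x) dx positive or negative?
positive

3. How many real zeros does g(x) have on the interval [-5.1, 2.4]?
1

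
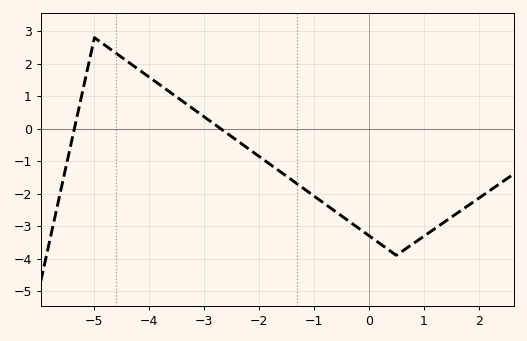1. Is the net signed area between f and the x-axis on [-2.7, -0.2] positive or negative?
negative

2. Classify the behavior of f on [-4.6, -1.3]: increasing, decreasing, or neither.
decreasing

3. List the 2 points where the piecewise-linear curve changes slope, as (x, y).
(-5, 2.8); (0.5, -3.9)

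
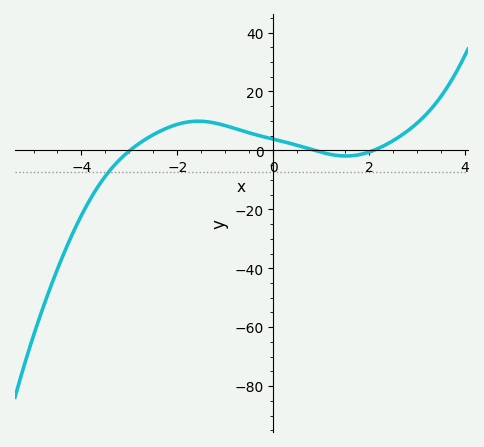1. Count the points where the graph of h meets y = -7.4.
1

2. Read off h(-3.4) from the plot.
-6.68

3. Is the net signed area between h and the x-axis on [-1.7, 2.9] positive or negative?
positive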